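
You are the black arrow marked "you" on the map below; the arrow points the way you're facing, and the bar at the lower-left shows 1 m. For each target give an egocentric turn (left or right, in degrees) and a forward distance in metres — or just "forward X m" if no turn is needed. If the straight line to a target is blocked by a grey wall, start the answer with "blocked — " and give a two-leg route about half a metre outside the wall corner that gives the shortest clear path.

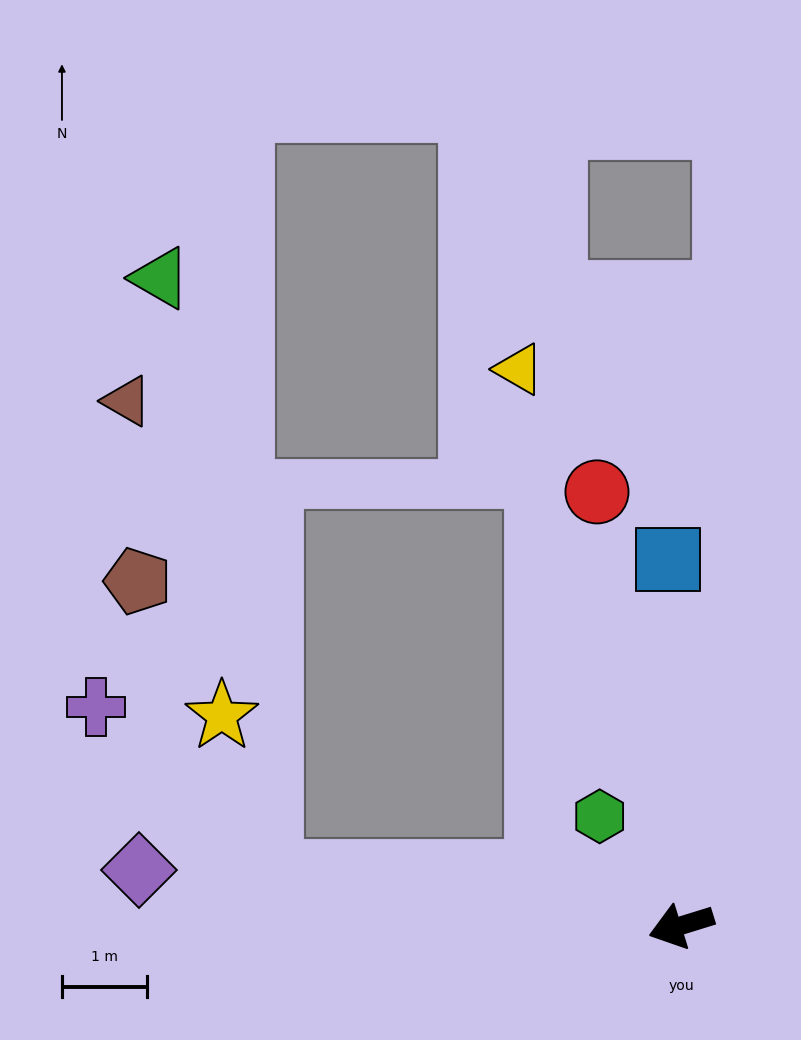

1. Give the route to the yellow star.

blocked — turn right 24°, forward 4.9 m, then turn right 67°, forward 2.0 m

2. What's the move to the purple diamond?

turn right 23°, forward 6.4 m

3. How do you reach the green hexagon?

turn right 70°, forward 1.6 m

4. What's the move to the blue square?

turn right 105°, forward 4.3 m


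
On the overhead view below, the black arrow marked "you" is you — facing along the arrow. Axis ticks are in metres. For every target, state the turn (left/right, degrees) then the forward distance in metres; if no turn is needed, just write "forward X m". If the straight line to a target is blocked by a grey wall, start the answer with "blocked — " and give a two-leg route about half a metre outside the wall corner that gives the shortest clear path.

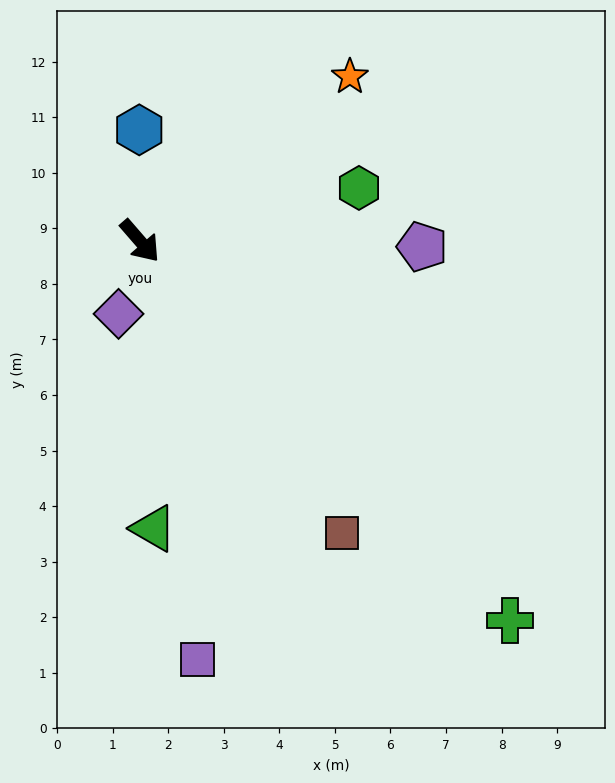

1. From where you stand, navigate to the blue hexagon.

turn left 139°, forward 2.0 m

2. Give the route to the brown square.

turn right 6°, forward 6.4 m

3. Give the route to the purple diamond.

turn right 57°, forward 1.4 m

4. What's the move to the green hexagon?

turn left 63°, forward 4.1 m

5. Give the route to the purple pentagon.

turn left 48°, forward 5.1 m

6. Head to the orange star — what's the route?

turn left 87°, forward 4.8 m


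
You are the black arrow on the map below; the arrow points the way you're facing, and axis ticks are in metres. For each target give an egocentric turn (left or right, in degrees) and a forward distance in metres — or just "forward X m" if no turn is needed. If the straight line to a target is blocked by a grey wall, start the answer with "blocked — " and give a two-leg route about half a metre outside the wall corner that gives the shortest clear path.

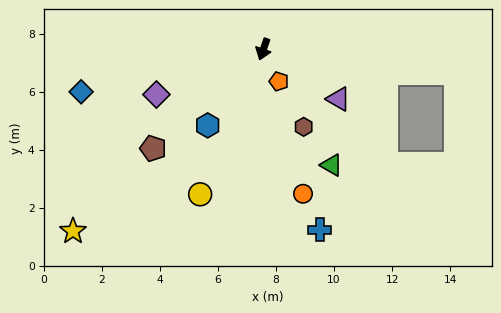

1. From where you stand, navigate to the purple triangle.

turn left 76°, forward 3.1 m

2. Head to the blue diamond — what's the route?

turn right 58°, forward 6.4 m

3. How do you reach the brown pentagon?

turn right 29°, forward 5.1 m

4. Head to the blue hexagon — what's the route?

turn right 17°, forward 3.3 m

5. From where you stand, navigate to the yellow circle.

turn right 4°, forward 5.5 m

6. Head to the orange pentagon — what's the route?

turn left 45°, forward 1.2 m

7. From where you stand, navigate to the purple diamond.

turn right 48°, forward 4.0 m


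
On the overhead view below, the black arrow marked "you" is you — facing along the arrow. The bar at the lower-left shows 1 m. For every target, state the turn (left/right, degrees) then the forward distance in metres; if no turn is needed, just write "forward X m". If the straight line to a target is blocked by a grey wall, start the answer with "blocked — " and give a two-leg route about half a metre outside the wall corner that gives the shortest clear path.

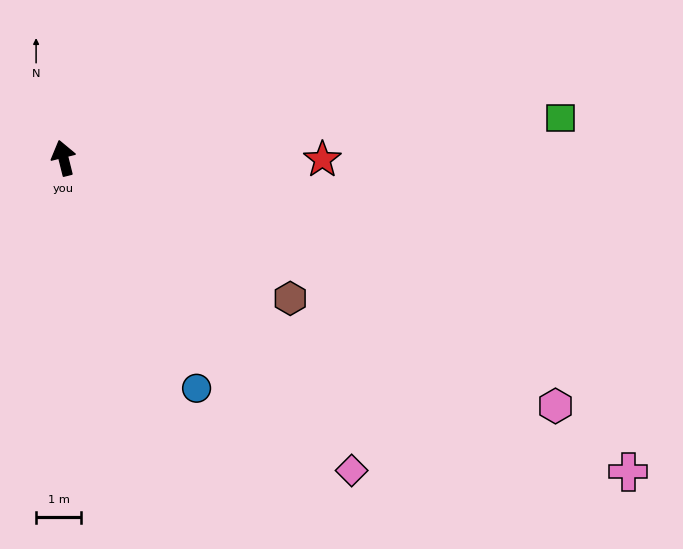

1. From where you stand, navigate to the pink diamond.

turn right 151°, forward 9.5 m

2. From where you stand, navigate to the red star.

turn right 104°, forward 5.8 m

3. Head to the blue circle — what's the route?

turn right 164°, forward 5.9 m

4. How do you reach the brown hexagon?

turn right 136°, forward 5.9 m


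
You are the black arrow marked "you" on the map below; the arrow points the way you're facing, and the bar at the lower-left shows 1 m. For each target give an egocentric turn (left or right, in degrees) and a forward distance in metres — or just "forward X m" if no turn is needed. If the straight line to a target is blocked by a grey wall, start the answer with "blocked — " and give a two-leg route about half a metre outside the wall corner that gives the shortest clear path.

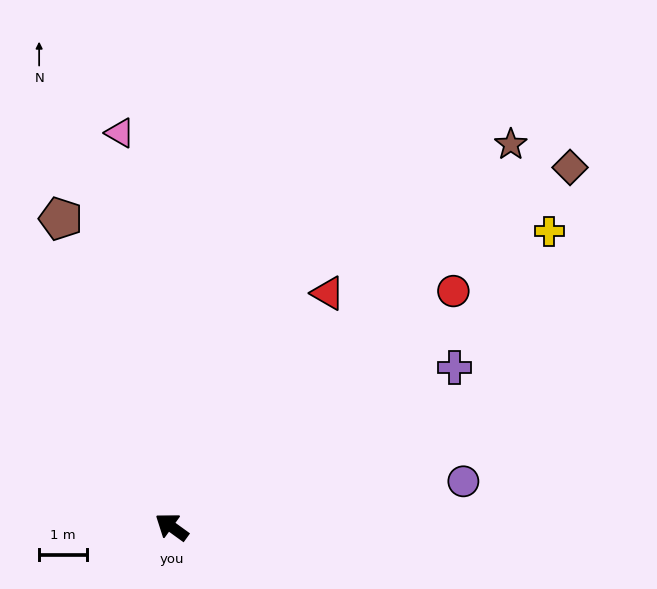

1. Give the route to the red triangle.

turn right 88°, forward 5.9 m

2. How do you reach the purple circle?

turn right 135°, forward 6.2 m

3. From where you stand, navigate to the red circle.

turn right 104°, forward 7.7 m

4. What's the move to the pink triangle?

turn right 47°, forward 8.4 m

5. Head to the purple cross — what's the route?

turn right 115°, forward 6.8 m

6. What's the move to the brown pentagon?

turn right 34°, forward 6.9 m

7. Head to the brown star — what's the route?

turn right 96°, forward 10.7 m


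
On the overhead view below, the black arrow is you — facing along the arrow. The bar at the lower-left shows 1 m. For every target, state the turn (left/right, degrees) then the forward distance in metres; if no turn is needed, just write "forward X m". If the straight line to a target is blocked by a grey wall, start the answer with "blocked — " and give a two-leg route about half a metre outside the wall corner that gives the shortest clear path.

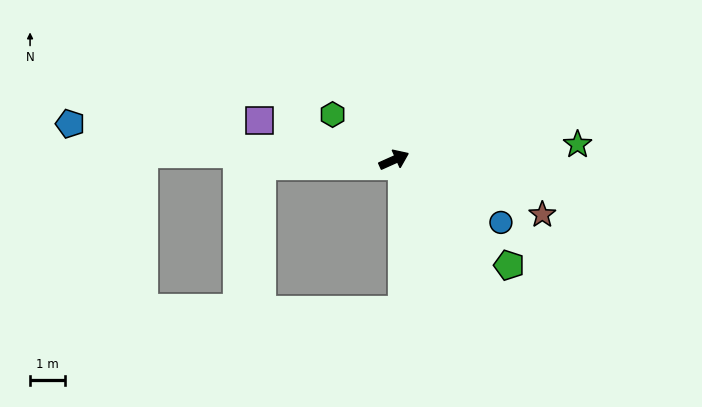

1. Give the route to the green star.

turn right 19°, forward 5.3 m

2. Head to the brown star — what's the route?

turn right 44°, forward 4.6 m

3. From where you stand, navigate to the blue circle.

turn right 54°, forward 3.6 m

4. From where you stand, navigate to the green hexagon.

turn left 119°, forward 2.2 m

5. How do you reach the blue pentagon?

turn left 150°, forward 9.4 m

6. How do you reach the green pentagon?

turn right 67°, forward 4.5 m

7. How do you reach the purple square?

turn left 140°, forward 4.1 m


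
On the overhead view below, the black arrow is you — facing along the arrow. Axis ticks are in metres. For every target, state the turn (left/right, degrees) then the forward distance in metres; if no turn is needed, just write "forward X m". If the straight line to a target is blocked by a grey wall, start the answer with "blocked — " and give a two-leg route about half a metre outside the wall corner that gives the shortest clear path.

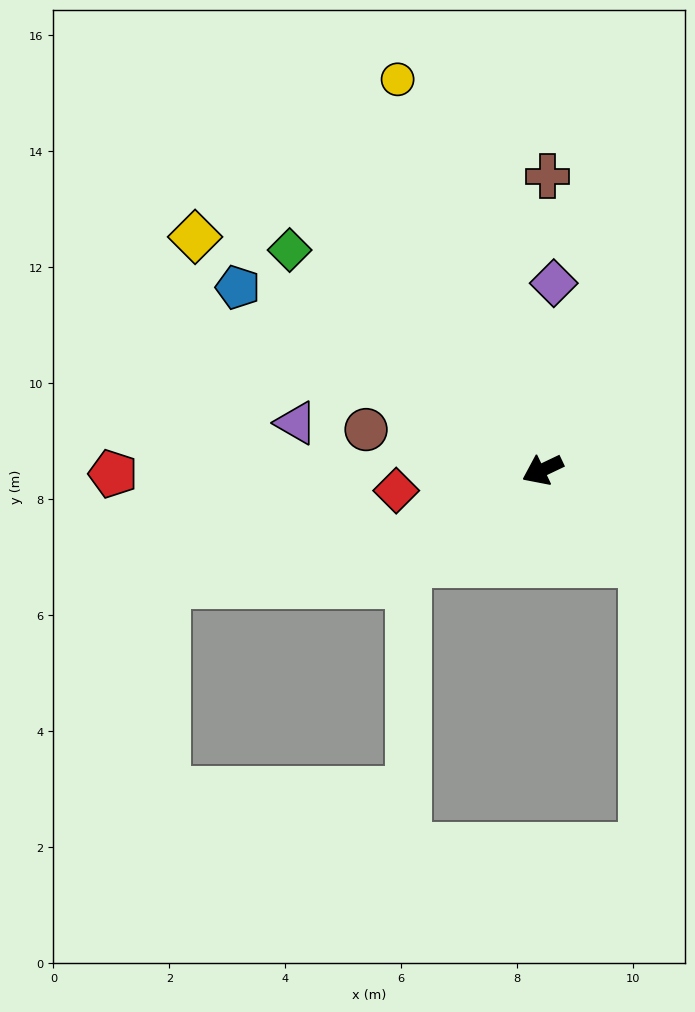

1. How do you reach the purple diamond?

turn right 119°, forward 3.2 m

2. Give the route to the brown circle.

turn right 38°, forward 3.1 m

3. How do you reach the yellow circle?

turn right 95°, forward 7.2 m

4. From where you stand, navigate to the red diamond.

turn right 17°, forward 2.5 m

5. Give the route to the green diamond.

turn right 66°, forward 5.8 m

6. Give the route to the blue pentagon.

turn right 56°, forward 6.1 m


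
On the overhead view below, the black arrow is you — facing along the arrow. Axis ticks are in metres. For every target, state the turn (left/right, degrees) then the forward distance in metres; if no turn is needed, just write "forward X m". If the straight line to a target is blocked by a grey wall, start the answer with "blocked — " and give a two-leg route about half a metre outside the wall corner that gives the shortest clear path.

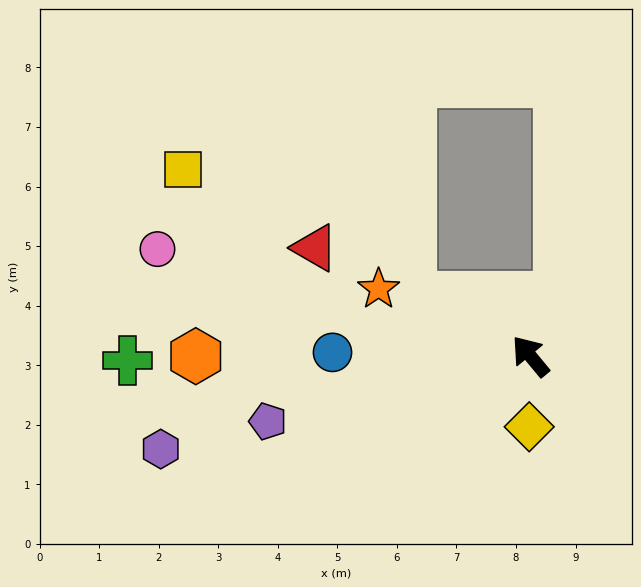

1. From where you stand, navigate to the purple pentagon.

turn left 64°, forward 4.5 m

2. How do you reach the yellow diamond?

turn left 139°, forward 1.2 m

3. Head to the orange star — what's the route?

turn left 27°, forward 2.8 m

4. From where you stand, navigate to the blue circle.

turn left 49°, forward 3.3 m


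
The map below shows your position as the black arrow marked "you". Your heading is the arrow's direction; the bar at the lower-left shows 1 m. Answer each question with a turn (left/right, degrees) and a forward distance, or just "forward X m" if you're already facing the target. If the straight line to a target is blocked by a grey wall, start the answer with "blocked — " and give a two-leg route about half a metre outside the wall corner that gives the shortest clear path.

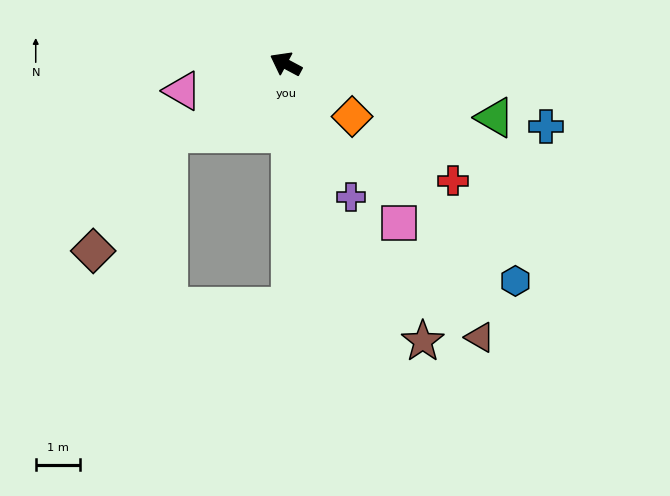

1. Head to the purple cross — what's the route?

turn left 144°, forward 3.3 m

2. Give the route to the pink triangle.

turn left 43°, forward 2.4 m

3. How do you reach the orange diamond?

turn left 170°, forward 1.9 m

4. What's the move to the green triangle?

turn right 166°, forward 4.9 m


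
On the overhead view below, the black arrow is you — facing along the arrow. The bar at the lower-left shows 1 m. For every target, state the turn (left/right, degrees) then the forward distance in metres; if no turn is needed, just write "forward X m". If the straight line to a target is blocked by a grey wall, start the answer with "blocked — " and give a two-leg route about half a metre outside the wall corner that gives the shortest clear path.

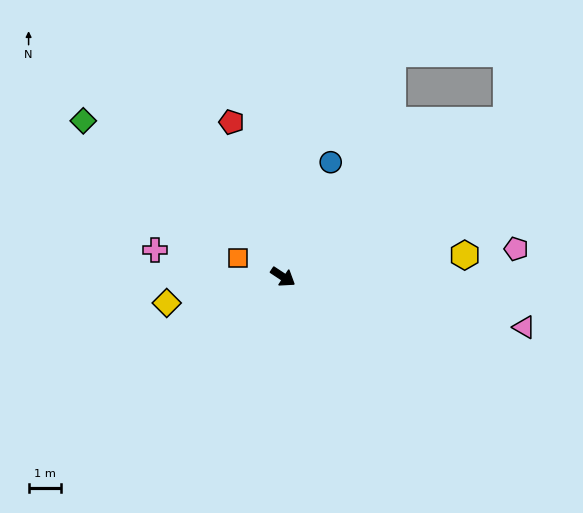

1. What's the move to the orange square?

turn right 169°, forward 1.5 m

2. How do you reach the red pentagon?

turn left 142°, forward 5.0 m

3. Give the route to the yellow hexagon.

turn left 40°, forward 5.6 m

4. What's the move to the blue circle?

turn left 101°, forward 3.8 m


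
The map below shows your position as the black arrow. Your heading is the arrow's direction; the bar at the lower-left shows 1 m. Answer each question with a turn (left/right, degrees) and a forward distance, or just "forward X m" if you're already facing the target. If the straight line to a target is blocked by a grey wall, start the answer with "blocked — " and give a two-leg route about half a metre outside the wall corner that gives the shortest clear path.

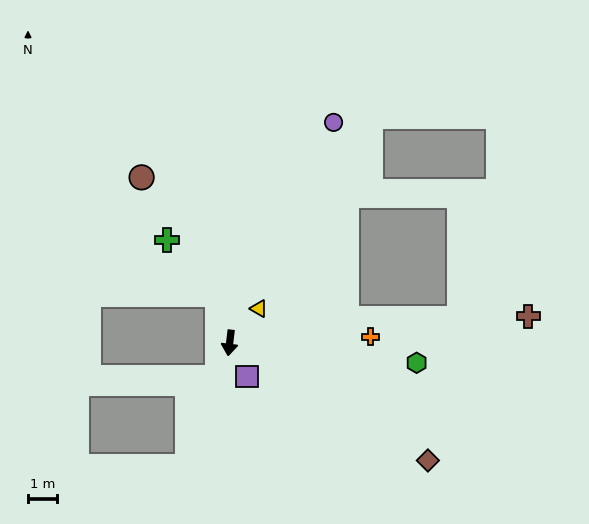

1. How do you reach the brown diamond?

turn left 66°, forward 7.9 m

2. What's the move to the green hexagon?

turn left 91°, forward 6.4 m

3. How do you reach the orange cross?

turn left 99°, forward 4.8 m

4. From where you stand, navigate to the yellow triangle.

turn left 146°, forward 1.5 m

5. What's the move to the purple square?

turn left 35°, forward 1.3 m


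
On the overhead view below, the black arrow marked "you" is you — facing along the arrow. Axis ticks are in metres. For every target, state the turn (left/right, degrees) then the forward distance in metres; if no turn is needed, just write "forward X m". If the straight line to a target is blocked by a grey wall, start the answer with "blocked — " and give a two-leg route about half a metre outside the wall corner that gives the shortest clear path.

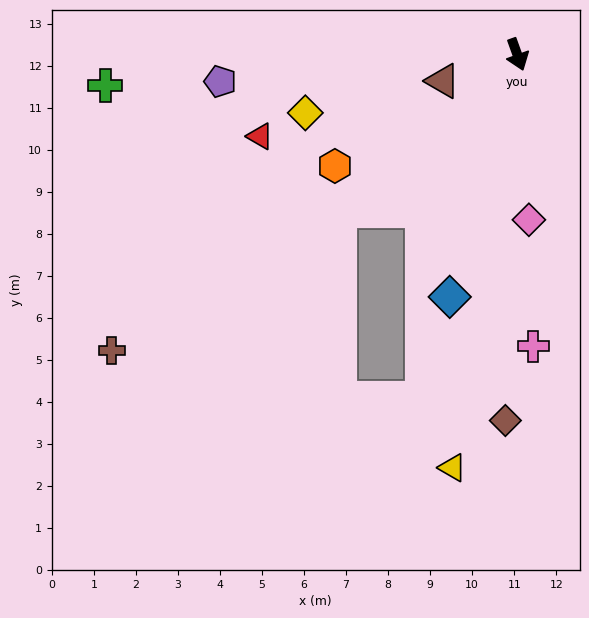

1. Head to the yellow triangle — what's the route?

turn right 29°, forward 9.9 m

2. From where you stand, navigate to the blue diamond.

turn right 35°, forward 6.0 m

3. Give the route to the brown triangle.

turn right 90°, forward 1.9 m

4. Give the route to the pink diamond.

turn right 16°, forward 3.9 m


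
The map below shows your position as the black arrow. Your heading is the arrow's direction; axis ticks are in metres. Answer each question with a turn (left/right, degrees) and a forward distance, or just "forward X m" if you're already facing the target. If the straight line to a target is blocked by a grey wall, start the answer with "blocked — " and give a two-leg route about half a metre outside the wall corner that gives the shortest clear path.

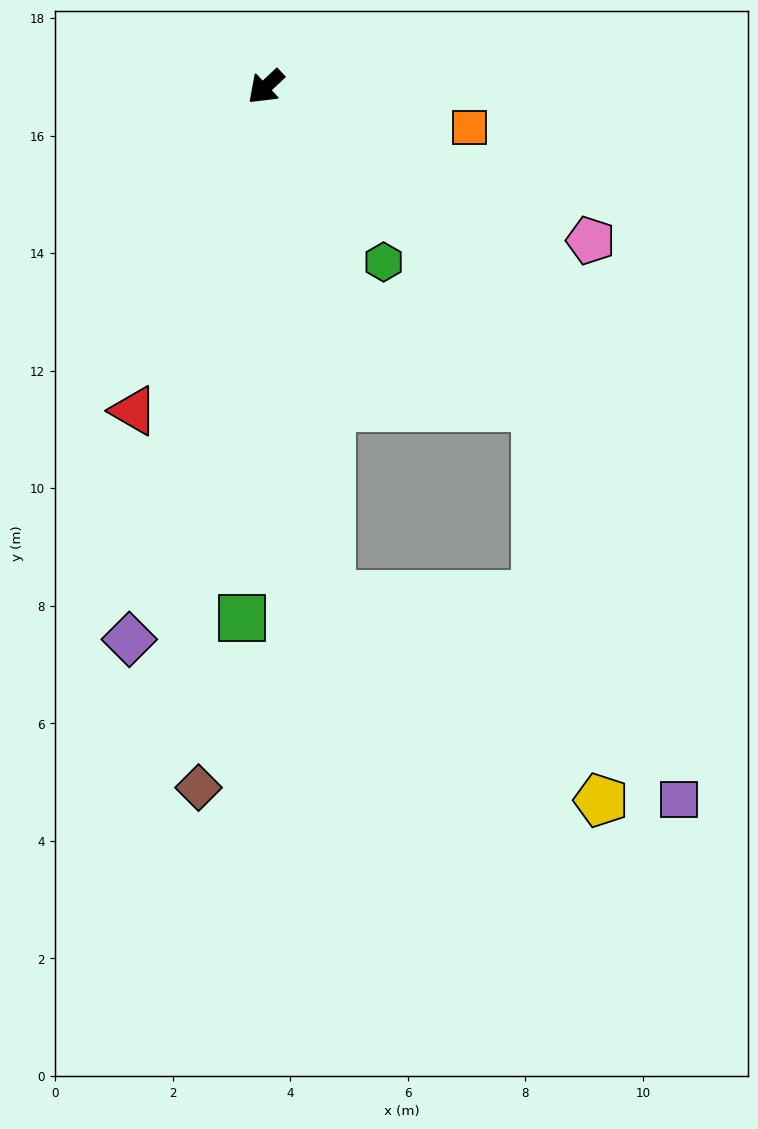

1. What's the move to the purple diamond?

turn left 33°, forward 9.7 m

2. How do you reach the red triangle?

turn left 25°, forward 6.0 m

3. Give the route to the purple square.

blocked — turn left 54°, forward 8.7 m, then turn left 52°, forward 6.9 m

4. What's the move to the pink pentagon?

turn left 112°, forward 6.1 m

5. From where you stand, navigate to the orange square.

turn left 125°, forward 3.5 m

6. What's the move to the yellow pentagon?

blocked — turn left 54°, forward 8.7 m, then turn left 46°, forward 5.8 m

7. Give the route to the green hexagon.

turn left 81°, forward 3.6 m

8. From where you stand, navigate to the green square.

turn left 44°, forward 9.0 m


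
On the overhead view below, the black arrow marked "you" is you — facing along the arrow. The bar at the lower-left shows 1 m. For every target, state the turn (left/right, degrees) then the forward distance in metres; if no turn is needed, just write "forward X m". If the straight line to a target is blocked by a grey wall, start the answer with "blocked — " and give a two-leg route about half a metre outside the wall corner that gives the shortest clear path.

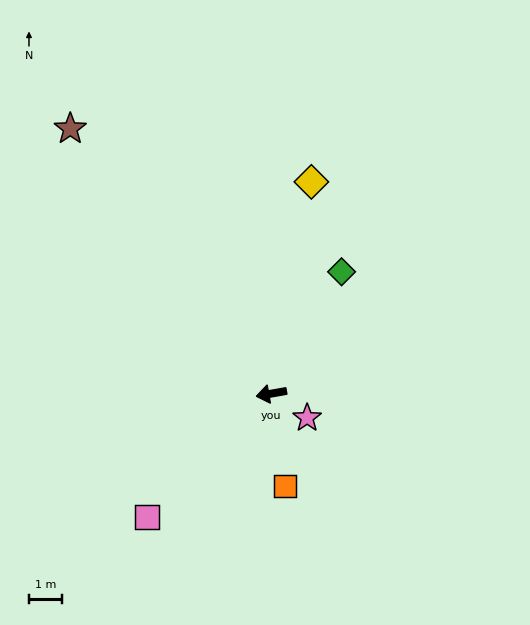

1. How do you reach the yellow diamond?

turn right 111°, forward 6.4 m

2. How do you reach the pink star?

turn left 136°, forward 1.3 m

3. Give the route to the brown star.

turn right 63°, forward 9.9 m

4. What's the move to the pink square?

turn left 35°, forward 5.2 m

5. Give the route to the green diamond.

turn right 130°, forward 4.2 m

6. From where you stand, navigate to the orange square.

turn left 88°, forward 2.8 m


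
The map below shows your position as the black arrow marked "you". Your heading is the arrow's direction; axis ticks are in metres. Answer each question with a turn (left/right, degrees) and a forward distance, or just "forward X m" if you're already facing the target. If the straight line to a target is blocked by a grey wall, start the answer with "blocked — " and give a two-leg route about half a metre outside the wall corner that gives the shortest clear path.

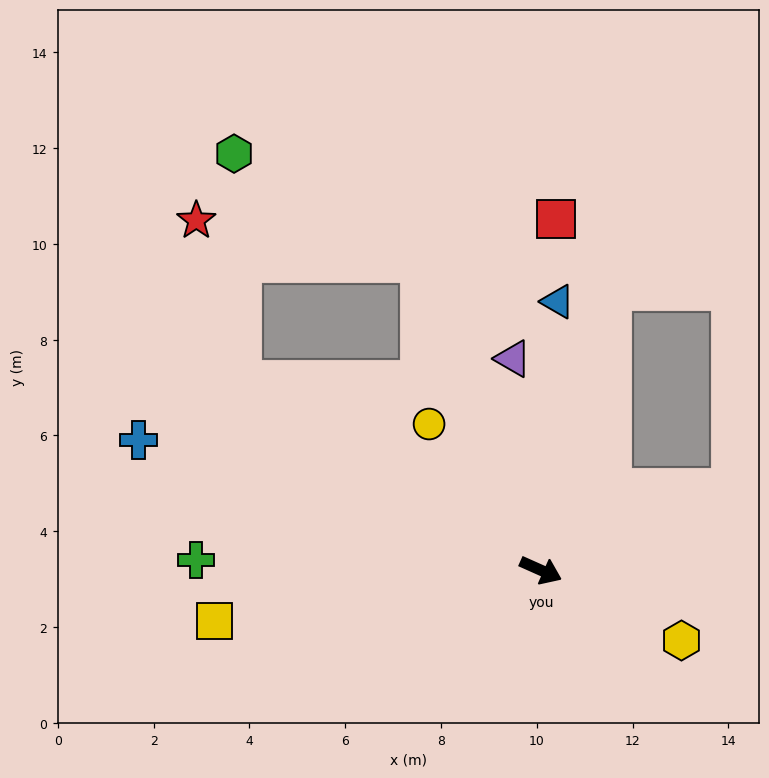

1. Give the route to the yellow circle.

turn left 151°, forward 3.8 m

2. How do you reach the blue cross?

turn right 174°, forward 8.8 m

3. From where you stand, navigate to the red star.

blocked — turn left 172°, forward 7.4 m, then turn right 42°, forward 3.5 m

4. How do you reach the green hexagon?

blocked — turn left 135°, forward 6.9 m, then turn left 39°, forward 4.5 m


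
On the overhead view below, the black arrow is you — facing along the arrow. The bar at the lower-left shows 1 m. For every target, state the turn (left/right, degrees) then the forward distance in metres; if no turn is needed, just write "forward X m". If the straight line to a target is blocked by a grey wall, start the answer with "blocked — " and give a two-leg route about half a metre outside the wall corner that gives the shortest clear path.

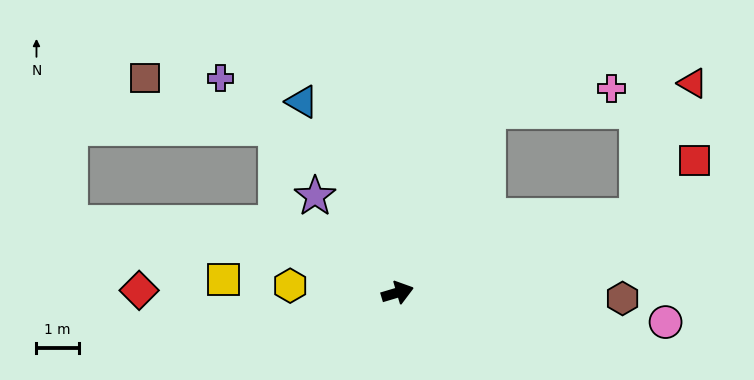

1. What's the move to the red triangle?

blocked — forward 5.9 m, then turn left 51°, forward 3.4 m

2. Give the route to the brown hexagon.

turn right 18°, forward 5.3 m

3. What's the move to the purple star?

turn left 114°, forward 3.0 m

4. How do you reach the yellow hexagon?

turn left 160°, forward 2.5 m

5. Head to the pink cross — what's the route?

blocked — turn left 47°, forward 4.8 m, then turn right 53°, forward 3.0 m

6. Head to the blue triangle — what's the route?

turn left 100°, forward 5.0 m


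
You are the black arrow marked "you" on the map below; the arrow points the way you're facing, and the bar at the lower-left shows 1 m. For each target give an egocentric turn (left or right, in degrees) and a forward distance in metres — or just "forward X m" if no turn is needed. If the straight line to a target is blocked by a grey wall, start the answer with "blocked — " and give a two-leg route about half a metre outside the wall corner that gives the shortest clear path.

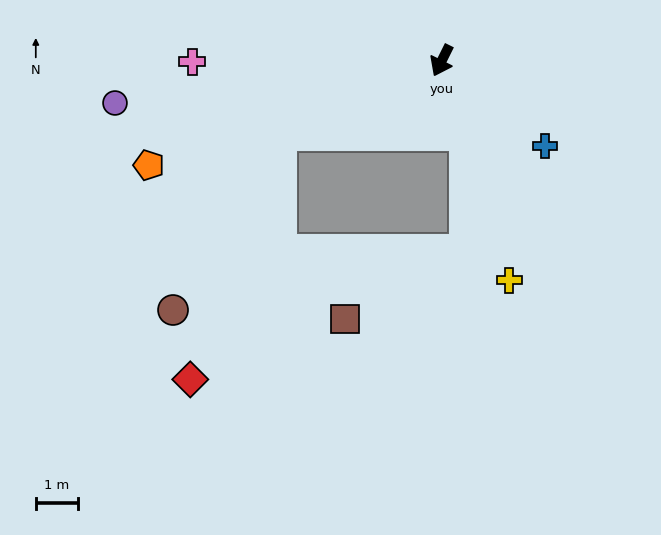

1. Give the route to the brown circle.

blocked — turn right 39°, forward 4.2 m, then turn left 34°, forward 4.9 m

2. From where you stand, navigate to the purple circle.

turn right 56°, forward 7.8 m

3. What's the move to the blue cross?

turn left 77°, forward 3.2 m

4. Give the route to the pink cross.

turn right 63°, forward 5.9 m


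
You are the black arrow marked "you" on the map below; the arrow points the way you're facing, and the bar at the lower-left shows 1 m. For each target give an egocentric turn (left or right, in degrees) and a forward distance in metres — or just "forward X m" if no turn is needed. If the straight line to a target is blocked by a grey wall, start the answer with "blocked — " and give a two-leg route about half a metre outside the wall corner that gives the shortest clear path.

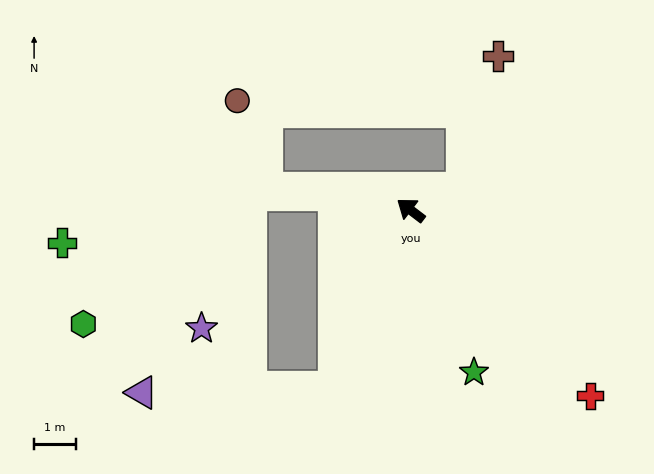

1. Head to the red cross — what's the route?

turn left 171°, forward 6.2 m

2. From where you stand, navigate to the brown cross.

blocked — turn right 122°, forward 1.4 m, then turn left 55°, forward 3.3 m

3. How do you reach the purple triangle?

blocked — turn left 105°, forward 4.6 m, then turn right 67°, forward 4.6 m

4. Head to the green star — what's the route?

turn left 149°, forward 4.2 m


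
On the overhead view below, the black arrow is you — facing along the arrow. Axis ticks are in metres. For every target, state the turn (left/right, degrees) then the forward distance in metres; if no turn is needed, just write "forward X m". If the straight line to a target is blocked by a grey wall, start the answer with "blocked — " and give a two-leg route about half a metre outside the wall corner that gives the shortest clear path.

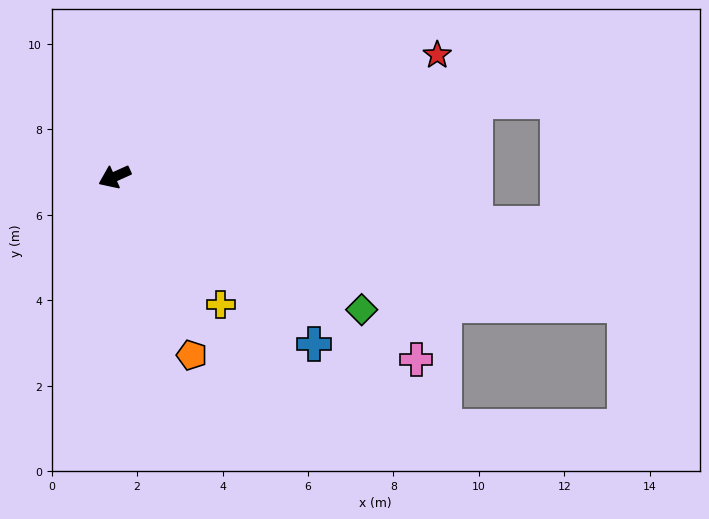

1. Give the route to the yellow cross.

turn left 106°, forward 3.9 m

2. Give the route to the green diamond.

turn left 128°, forward 6.6 m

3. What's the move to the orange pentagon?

turn left 89°, forward 4.5 m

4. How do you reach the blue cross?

turn left 116°, forward 6.1 m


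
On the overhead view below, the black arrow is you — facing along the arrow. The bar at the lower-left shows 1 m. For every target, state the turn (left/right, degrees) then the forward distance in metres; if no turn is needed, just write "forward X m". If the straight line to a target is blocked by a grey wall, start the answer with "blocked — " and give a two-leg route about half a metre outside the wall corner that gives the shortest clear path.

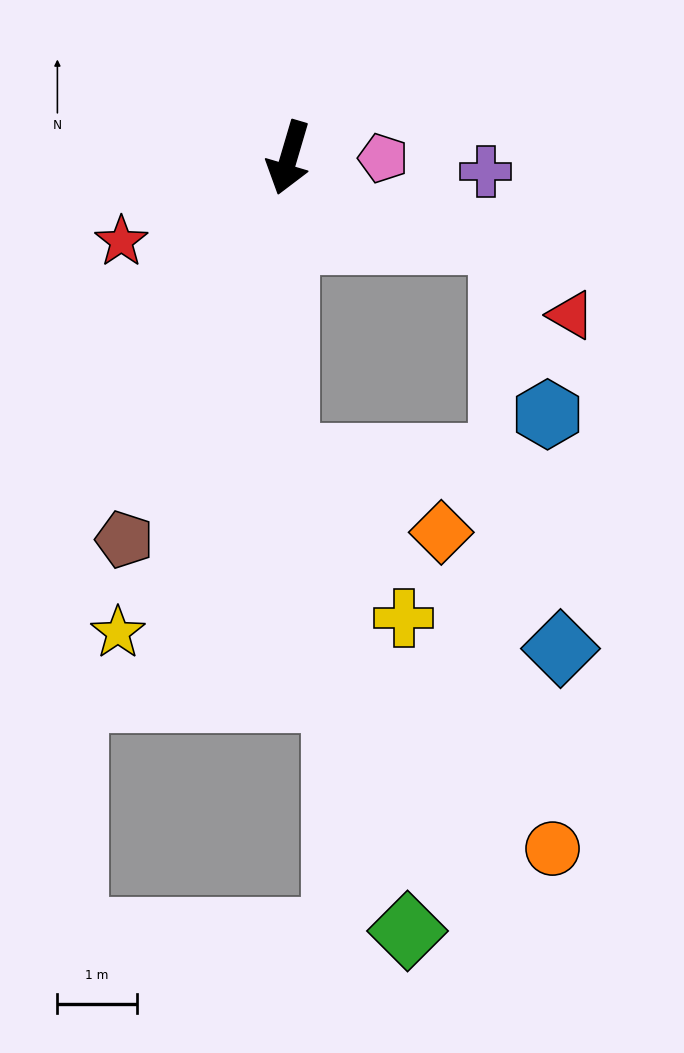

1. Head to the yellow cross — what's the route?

blocked — turn left 16°, forward 3.8 m, then turn left 37°, forward 2.5 m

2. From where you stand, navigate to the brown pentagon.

turn right 7°, forward 5.2 m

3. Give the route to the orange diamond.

blocked — turn left 16°, forward 3.8 m, then turn left 65°, forward 2.2 m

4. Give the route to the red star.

turn right 47°, forward 2.4 m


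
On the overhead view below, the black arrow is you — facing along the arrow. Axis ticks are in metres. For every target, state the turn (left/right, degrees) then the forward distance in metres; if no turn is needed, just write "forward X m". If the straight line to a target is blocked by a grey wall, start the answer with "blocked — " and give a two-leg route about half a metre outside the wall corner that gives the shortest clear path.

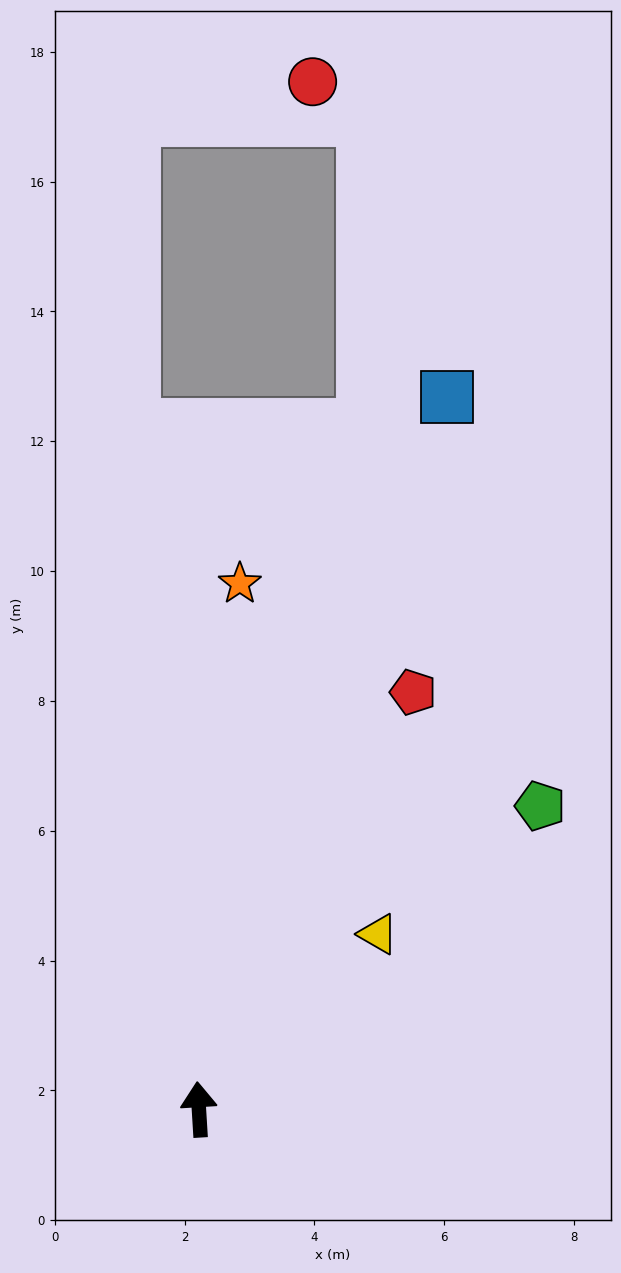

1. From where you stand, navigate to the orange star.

turn right 8°, forward 8.1 m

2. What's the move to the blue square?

turn right 23°, forward 11.6 m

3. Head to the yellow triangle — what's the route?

turn right 49°, forward 3.9 m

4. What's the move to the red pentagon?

turn right 31°, forward 7.2 m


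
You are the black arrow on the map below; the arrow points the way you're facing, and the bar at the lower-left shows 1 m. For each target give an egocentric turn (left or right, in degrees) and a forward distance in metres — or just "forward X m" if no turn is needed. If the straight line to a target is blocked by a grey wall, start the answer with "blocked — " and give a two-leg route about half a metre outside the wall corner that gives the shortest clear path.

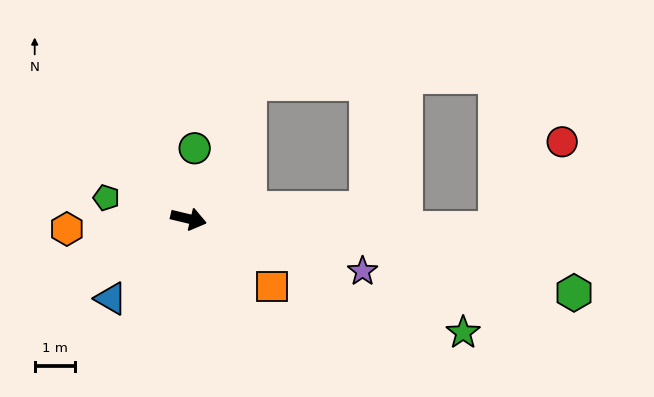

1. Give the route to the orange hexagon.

turn right 162°, forward 3.1 m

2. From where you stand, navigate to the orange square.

turn right 26°, forward 2.7 m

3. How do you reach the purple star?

turn right 3°, forward 4.6 m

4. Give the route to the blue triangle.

turn right 121°, forward 2.8 m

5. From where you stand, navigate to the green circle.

turn left 98°, forward 1.8 m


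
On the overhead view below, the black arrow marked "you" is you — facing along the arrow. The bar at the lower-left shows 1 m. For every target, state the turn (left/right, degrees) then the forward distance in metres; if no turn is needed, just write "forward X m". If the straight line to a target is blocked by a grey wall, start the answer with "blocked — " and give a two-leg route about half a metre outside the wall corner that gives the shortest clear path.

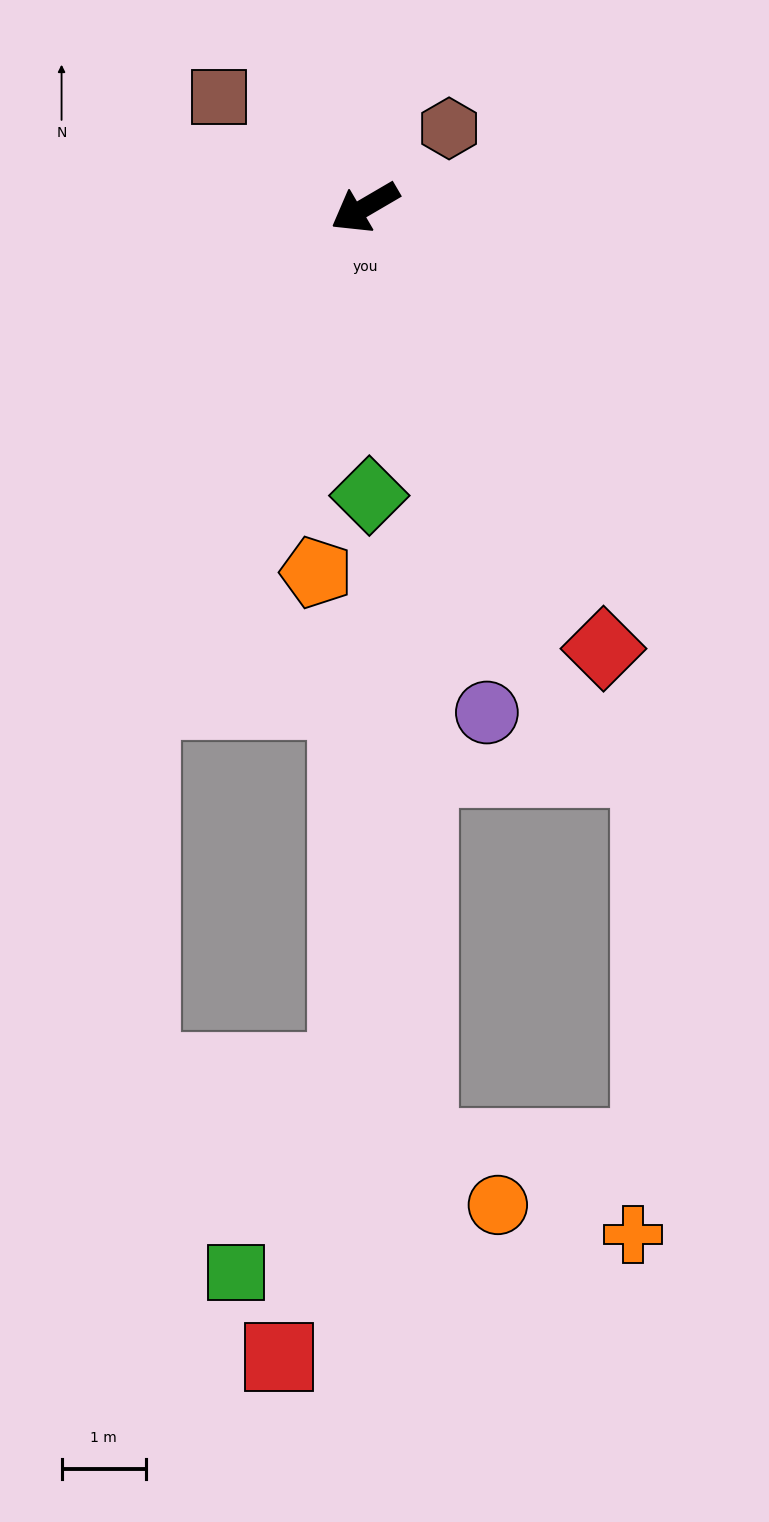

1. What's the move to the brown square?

turn right 67°, forward 2.2 m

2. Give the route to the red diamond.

turn left 88°, forward 6.0 m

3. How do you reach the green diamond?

turn left 61°, forward 3.4 m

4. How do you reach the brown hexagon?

turn right 167°, forward 1.4 m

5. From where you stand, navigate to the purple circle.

turn left 73°, forward 6.2 m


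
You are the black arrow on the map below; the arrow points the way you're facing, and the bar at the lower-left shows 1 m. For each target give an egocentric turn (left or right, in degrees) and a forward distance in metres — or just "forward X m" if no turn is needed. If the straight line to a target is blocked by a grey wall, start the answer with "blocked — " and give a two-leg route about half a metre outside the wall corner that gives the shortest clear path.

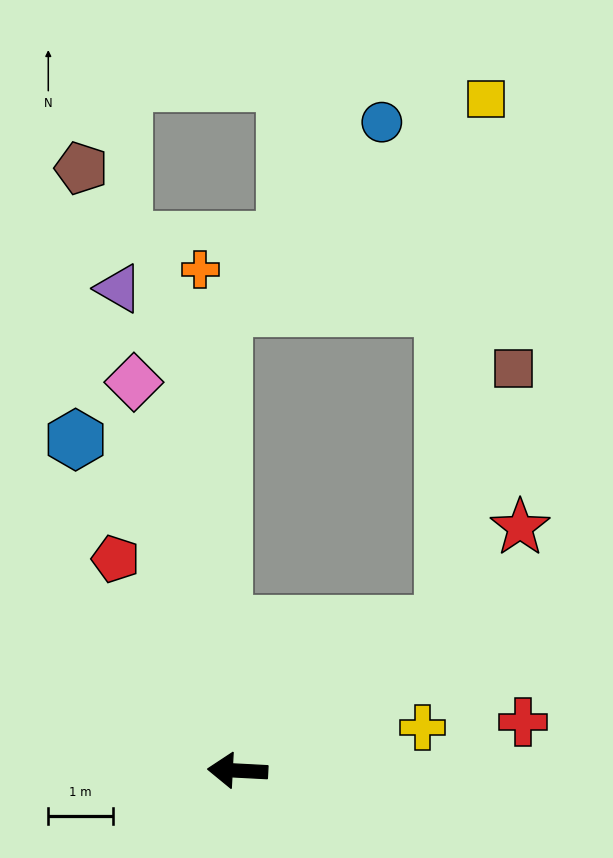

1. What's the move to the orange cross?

turn right 83°, forward 7.7 m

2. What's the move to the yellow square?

blocked — turn right 141°, forward 3.9 m, then turn left 49°, forward 8.1 m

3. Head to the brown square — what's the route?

blocked — turn right 141°, forward 3.9 m, then turn left 38°, forward 4.1 m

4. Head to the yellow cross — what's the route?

turn right 164°, forward 2.9 m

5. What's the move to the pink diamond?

turn right 72°, forward 6.2 m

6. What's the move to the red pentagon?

turn right 57°, forward 3.8 m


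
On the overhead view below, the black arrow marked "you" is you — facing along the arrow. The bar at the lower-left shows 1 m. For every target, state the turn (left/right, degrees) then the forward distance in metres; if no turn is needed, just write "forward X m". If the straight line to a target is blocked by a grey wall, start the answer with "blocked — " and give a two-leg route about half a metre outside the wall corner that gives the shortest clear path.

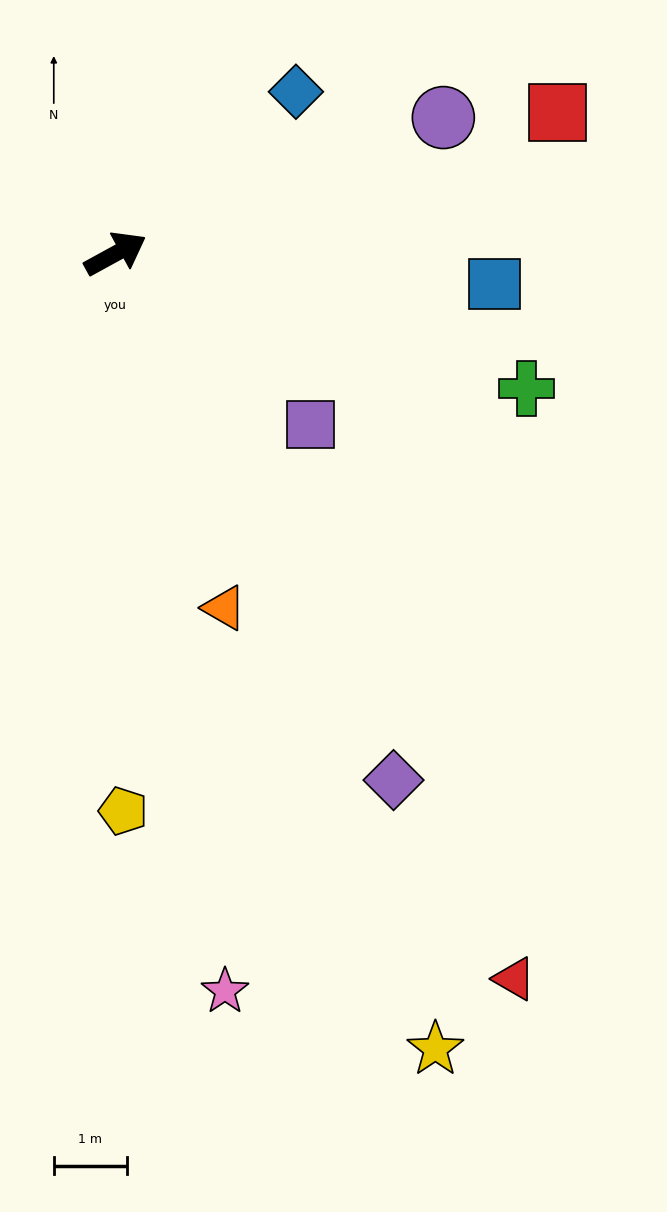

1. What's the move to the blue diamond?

turn left 13°, forward 3.3 m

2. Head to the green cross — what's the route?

turn right 47°, forward 5.9 m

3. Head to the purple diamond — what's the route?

turn right 91°, forward 8.2 m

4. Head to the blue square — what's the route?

turn right 33°, forward 5.2 m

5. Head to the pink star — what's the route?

turn right 110°, forward 10.2 m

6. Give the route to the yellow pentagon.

turn right 118°, forward 7.6 m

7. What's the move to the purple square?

turn right 70°, forward 3.6 m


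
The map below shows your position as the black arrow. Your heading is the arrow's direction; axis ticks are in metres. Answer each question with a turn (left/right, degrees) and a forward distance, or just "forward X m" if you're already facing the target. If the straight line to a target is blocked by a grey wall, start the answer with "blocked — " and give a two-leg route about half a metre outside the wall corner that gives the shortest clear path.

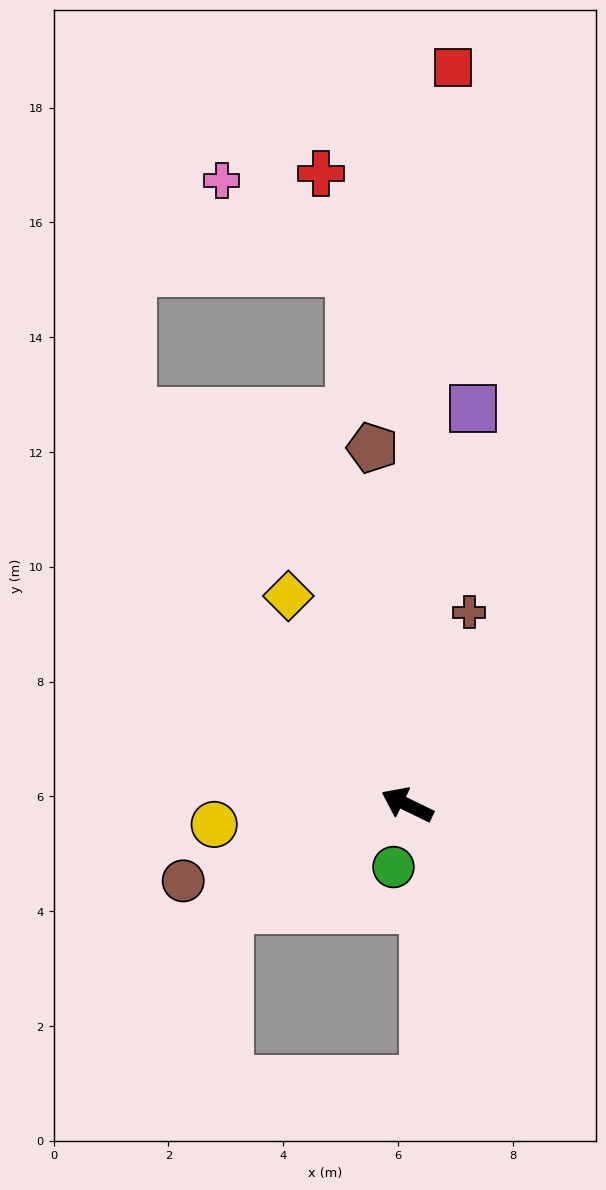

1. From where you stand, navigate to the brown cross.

turn right 82°, forward 3.5 m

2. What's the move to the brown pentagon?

turn right 59°, forward 6.2 m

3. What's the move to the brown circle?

turn left 45°, forward 4.1 m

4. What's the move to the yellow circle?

turn left 32°, forward 3.4 m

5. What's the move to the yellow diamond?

turn right 34°, forward 4.2 m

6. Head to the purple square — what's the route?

turn right 73°, forward 7.0 m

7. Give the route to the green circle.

turn left 103°, forward 1.1 m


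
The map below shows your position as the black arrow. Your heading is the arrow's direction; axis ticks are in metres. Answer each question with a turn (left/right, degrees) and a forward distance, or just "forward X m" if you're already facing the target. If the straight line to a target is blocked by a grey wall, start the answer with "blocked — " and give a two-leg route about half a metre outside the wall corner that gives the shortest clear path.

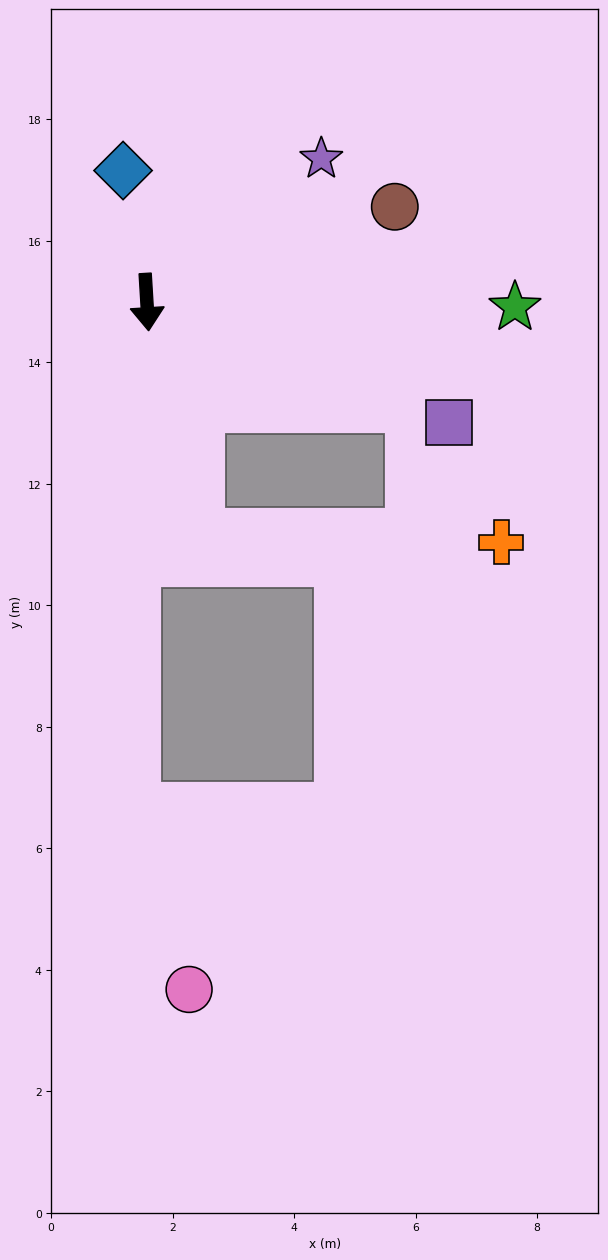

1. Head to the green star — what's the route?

turn left 86°, forward 6.1 m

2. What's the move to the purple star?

turn left 126°, forward 3.7 m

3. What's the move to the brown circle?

turn left 108°, forward 4.4 m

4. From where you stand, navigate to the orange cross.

blocked — turn left 9°, forward 3.9 m, then turn left 76°, forward 5.0 m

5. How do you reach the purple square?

turn left 65°, forward 5.4 m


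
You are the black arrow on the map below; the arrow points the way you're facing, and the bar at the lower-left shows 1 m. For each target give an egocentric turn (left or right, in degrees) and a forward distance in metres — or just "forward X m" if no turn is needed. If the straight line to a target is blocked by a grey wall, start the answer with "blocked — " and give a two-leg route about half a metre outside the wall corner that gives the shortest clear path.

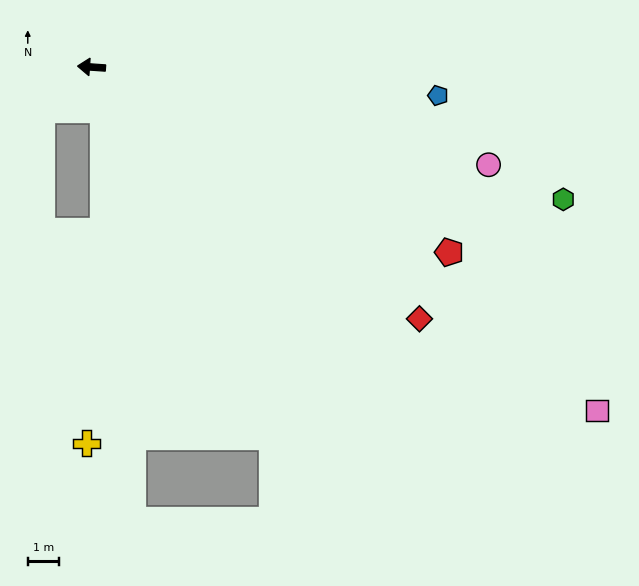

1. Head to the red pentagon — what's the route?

turn left 157°, forward 12.8 m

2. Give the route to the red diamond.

turn left 146°, forward 13.1 m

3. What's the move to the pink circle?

turn left 170°, forward 13.0 m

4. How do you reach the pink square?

turn left 150°, forward 19.4 m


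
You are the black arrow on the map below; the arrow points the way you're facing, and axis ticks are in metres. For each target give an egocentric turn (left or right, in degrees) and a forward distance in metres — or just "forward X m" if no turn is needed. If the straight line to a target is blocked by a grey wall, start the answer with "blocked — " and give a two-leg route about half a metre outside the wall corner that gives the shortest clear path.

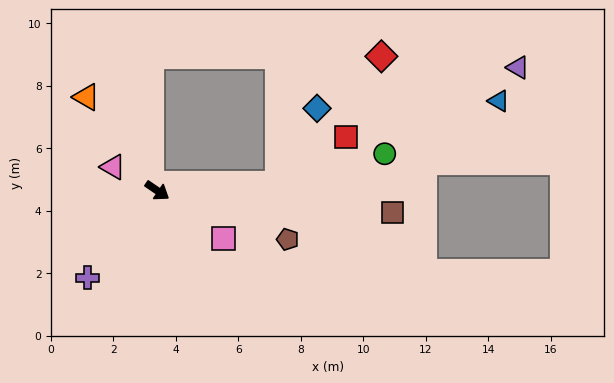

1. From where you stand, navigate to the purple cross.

turn right 94°, forward 3.6 m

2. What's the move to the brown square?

turn left 29°, forward 7.5 m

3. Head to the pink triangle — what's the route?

turn right 174°, forward 1.6 m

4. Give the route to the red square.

blocked — turn left 37°, forward 3.9 m, then turn left 32°, forward 2.6 m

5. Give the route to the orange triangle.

turn left 161°, forward 3.8 m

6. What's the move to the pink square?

forward 2.6 m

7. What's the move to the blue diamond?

blocked — turn left 37°, forward 3.9 m, then turn left 60°, forward 2.7 m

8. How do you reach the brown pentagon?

turn left 14°, forward 4.5 m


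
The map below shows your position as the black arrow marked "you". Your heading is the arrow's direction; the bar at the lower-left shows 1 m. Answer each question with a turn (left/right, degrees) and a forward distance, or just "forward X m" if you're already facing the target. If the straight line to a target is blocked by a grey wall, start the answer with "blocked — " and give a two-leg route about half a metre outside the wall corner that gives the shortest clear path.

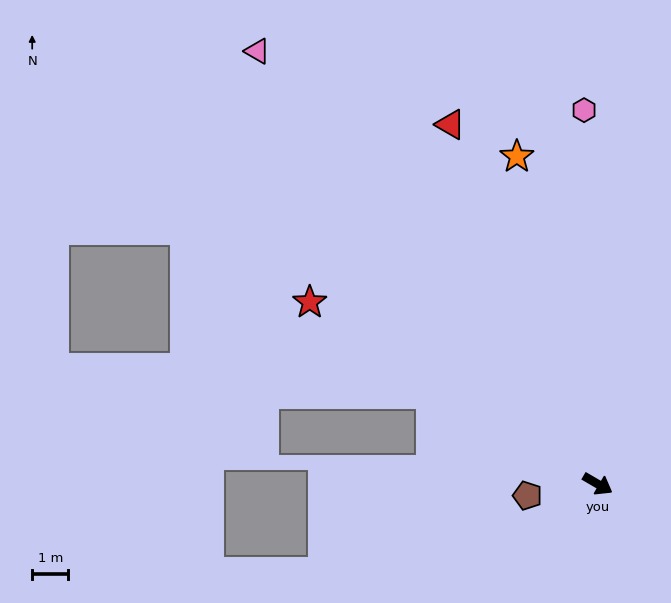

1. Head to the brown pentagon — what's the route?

turn right 140°, forward 2.0 m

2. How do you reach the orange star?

turn left 134°, forward 9.3 m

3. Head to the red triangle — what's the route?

turn left 143°, forward 10.7 m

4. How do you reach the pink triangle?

turn left 158°, forward 15.2 m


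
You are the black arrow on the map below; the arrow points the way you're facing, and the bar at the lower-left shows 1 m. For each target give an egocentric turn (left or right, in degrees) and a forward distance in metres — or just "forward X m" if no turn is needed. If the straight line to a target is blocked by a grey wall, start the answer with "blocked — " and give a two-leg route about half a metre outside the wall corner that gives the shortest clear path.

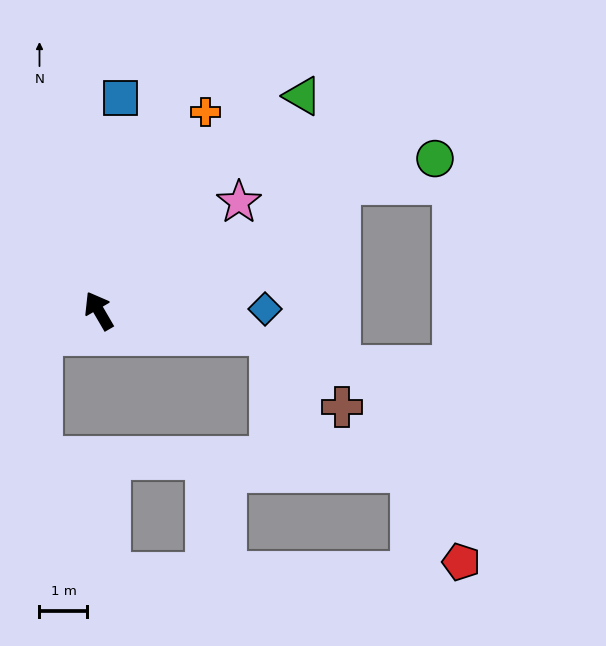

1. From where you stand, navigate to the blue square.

turn right 36°, forward 4.5 m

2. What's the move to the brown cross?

blocked — turn right 128°, forward 3.6 m, then turn right 37°, forward 2.1 m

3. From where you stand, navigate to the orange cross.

turn right 58°, forward 4.7 m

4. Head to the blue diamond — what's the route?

turn right 120°, forward 3.5 m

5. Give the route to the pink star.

turn right 82°, forward 3.7 m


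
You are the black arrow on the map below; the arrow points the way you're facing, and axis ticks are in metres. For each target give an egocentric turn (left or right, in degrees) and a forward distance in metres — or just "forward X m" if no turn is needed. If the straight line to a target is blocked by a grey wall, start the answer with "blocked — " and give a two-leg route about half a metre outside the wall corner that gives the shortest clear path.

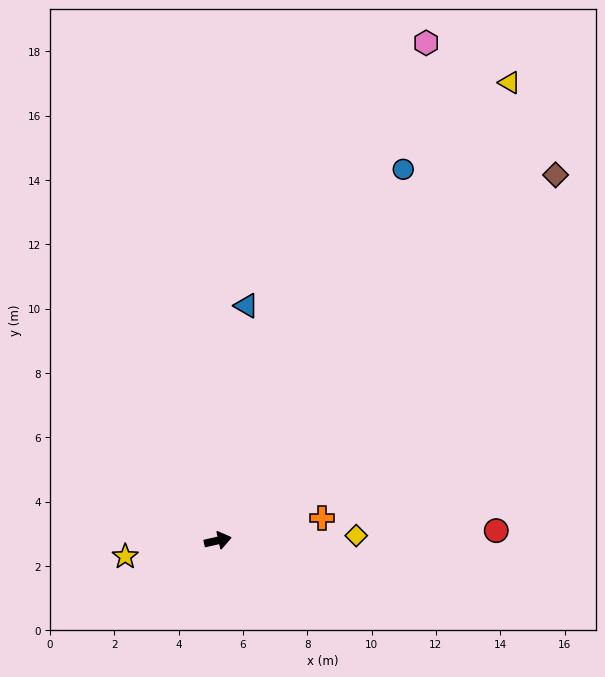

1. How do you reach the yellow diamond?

turn right 11°, forward 4.3 m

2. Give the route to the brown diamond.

turn left 35°, forward 15.5 m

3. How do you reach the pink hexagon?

turn left 55°, forward 16.8 m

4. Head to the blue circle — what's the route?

turn left 51°, forward 12.9 m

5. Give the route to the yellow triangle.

turn left 45°, forward 16.9 m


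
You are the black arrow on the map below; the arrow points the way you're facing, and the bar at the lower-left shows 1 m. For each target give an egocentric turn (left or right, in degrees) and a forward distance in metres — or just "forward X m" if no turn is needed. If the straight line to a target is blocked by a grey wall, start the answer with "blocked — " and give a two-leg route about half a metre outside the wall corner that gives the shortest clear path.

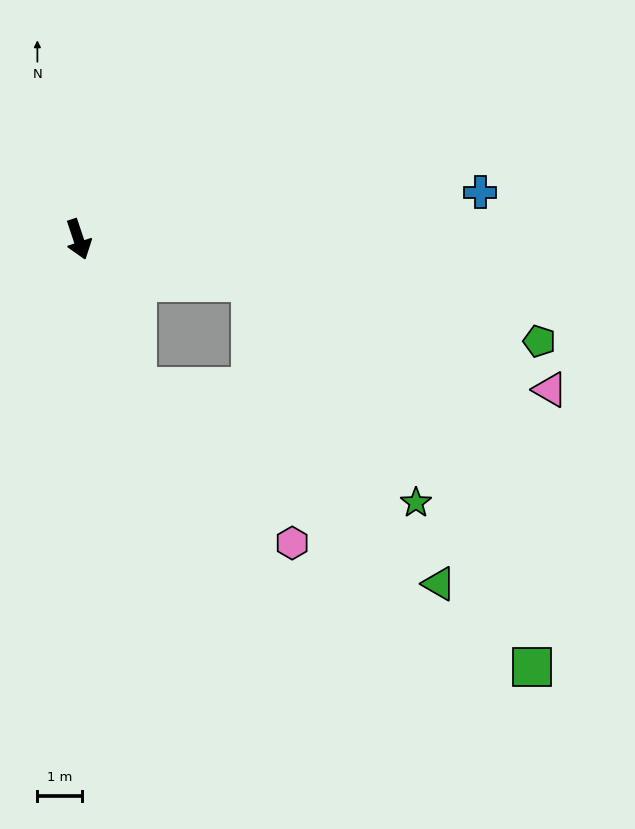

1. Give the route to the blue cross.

turn left 78°, forward 9.0 m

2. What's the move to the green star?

blocked — turn left 57°, forward 3.9 m, then turn right 38°, forward 6.2 m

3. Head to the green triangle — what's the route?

blocked — turn left 4°, forward 3.5 m, then turn left 34°, forward 8.0 m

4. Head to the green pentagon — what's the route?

turn left 59°, forward 10.5 m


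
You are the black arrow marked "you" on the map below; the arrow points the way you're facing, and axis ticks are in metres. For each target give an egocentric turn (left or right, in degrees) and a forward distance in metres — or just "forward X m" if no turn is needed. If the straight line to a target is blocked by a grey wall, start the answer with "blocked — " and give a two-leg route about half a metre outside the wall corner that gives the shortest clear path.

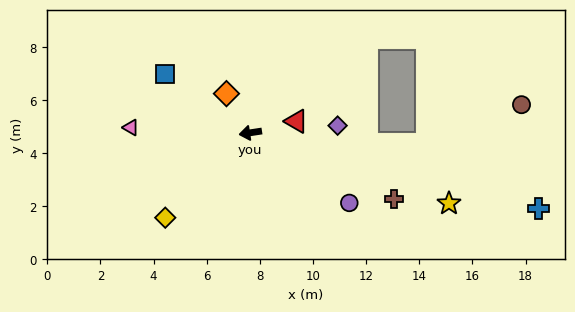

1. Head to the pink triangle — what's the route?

turn right 11°, forward 4.5 m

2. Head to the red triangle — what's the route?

turn right 175°, forward 1.8 m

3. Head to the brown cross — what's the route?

turn left 147°, forward 6.0 m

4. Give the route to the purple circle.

turn left 136°, forward 4.6 m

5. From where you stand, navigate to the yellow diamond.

turn left 36°, forward 4.5 m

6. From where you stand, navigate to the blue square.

turn right 43°, forward 3.9 m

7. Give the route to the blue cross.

turn left 157°, forward 11.2 m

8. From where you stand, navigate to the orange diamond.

turn right 67°, forward 1.7 m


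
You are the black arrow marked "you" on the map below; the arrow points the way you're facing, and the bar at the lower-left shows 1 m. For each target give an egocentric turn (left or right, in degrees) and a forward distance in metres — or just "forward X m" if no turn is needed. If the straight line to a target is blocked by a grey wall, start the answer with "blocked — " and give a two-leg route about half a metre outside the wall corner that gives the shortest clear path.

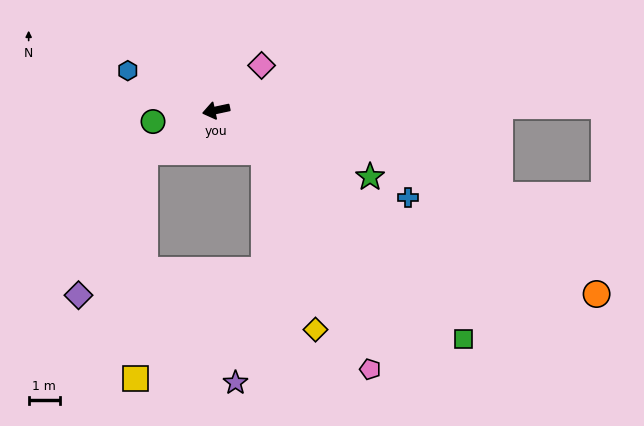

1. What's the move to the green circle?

turn right 2°, forward 2.0 m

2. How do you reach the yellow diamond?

blocked — turn left 126°, forward 2.0 m, then turn right 32°, forward 5.9 m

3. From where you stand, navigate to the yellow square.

blocked — turn left 19°, forward 2.6 m, then turn left 56°, forward 7.2 m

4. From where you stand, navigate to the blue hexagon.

turn right 36°, forward 3.1 m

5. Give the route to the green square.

turn left 125°, forward 10.8 m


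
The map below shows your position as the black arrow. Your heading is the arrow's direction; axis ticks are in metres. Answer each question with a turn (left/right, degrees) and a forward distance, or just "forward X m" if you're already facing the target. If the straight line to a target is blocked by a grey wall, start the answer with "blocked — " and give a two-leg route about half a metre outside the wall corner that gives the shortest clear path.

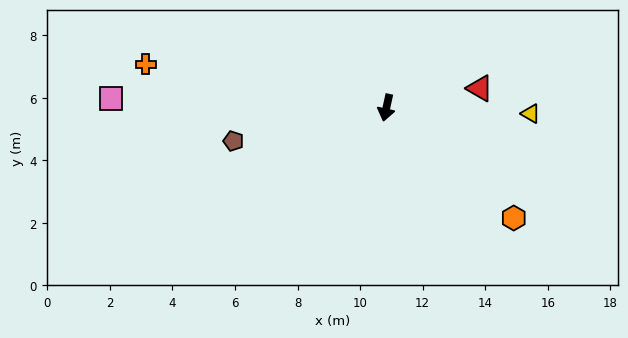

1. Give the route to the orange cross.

turn right 88°, forward 7.8 m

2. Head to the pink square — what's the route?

turn right 79°, forward 8.8 m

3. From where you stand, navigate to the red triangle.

turn left 114°, forward 3.0 m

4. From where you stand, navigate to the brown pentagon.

turn right 65°, forward 5.0 m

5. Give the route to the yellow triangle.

turn left 100°, forward 4.6 m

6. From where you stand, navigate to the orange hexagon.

turn left 62°, forward 5.4 m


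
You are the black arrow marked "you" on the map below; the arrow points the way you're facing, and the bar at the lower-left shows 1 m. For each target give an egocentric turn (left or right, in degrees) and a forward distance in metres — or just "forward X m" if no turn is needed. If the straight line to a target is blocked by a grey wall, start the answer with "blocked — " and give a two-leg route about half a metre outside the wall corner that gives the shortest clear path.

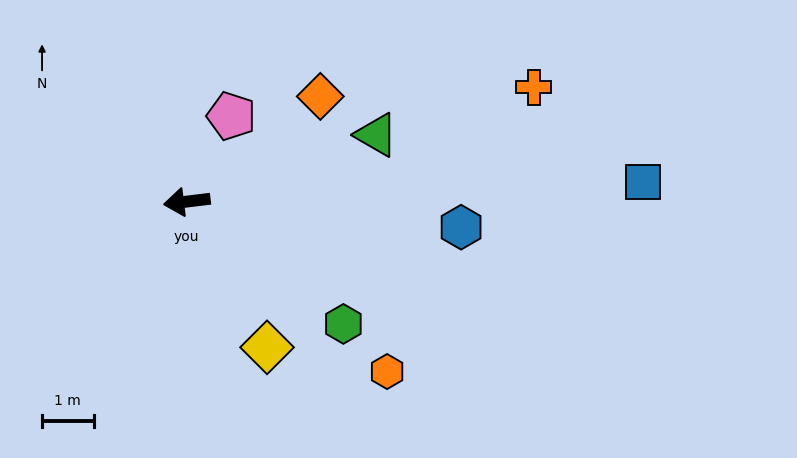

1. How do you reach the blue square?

turn left 175°, forward 8.8 m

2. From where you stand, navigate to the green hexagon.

turn left 135°, forward 3.9 m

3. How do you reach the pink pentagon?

turn right 124°, forward 1.9 m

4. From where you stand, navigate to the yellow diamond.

turn left 112°, forward 3.2 m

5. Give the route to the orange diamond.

turn right 149°, forward 3.3 m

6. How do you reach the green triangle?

turn right 168°, forward 3.9 m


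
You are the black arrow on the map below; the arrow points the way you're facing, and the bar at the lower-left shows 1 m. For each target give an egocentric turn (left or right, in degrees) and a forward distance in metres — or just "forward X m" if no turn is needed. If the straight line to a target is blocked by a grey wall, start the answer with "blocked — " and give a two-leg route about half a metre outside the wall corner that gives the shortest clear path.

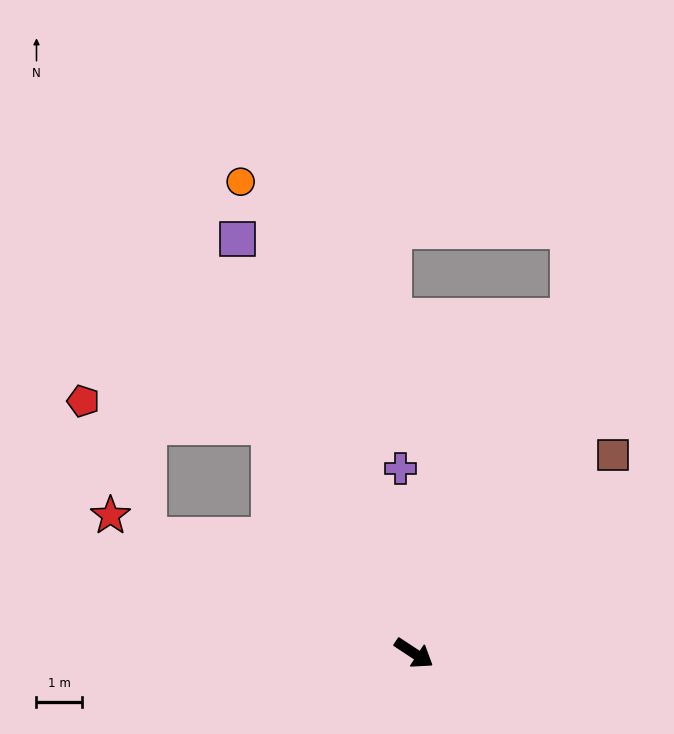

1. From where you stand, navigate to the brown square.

turn left 78°, forward 6.2 m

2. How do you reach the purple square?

turn left 146°, forward 10.0 m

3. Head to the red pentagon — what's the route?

blocked — turn left 156°, forward 6.0 m, then turn left 50°, forward 4.2 m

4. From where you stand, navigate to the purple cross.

turn left 128°, forward 4.1 m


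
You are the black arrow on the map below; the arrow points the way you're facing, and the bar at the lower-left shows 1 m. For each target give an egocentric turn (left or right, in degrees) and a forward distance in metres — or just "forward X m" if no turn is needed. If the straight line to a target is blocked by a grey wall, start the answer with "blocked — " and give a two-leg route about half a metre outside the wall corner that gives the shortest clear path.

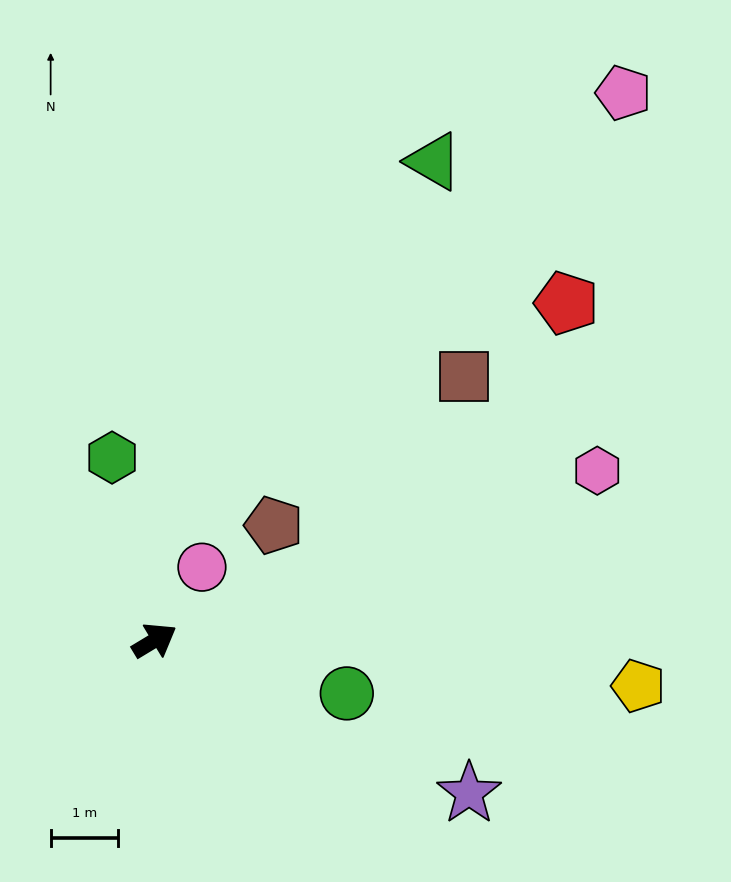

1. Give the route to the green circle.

turn right 47°, forward 3.0 m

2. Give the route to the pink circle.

turn left 26°, forward 1.3 m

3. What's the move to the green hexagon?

turn left 72°, forward 2.8 m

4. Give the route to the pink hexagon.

turn right 10°, forward 7.1 m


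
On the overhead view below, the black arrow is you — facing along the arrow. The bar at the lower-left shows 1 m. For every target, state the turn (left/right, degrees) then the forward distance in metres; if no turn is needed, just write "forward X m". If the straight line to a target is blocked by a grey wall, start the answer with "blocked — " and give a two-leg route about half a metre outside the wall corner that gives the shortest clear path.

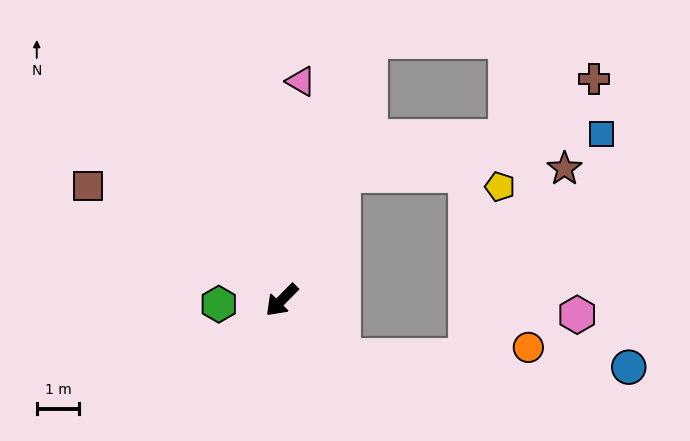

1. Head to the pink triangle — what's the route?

turn right 140°, forward 5.1 m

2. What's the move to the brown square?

turn right 76°, forward 5.3 m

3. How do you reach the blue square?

blocked — turn right 161°, forward 3.3 m, then turn right 56°, forward 6.1 m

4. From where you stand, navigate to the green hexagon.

turn right 42°, forward 1.5 m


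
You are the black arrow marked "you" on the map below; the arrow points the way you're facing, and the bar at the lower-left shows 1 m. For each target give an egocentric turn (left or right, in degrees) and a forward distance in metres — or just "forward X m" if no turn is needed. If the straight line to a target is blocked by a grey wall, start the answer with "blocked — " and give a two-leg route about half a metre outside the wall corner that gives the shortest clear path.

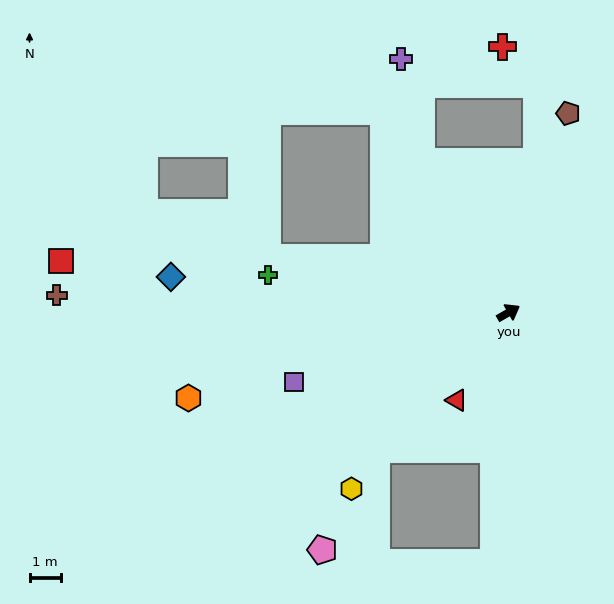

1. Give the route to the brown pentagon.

turn left 43°, forward 6.6 m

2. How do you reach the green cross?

turn left 141°, forward 7.7 m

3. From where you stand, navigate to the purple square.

turn left 168°, forward 7.1 m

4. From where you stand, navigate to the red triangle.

turn right 150°, forward 3.2 m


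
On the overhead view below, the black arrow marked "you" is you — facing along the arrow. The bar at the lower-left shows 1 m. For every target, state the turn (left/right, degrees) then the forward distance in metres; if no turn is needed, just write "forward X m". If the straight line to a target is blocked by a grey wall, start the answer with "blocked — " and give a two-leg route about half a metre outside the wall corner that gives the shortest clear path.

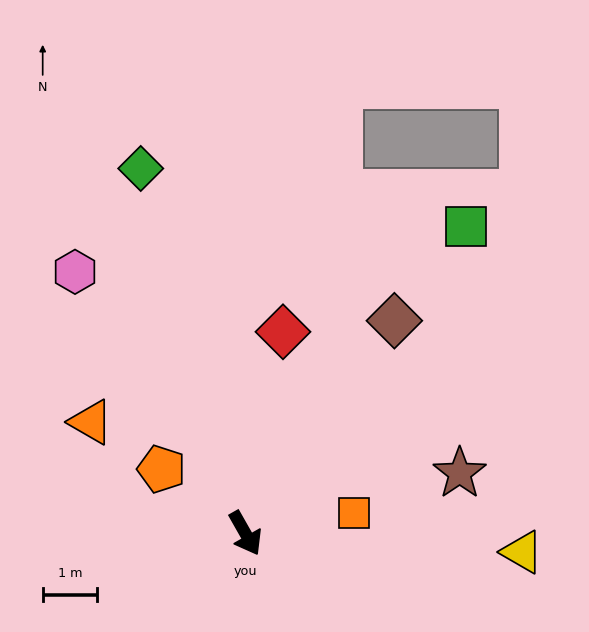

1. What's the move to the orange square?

turn left 71°, forward 2.0 m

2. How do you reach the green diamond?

turn left 166°, forward 7.0 m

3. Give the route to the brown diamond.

turn left 115°, forward 4.8 m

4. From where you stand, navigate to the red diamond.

turn left 140°, forward 3.8 m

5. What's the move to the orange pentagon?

turn right 157°, forward 2.0 m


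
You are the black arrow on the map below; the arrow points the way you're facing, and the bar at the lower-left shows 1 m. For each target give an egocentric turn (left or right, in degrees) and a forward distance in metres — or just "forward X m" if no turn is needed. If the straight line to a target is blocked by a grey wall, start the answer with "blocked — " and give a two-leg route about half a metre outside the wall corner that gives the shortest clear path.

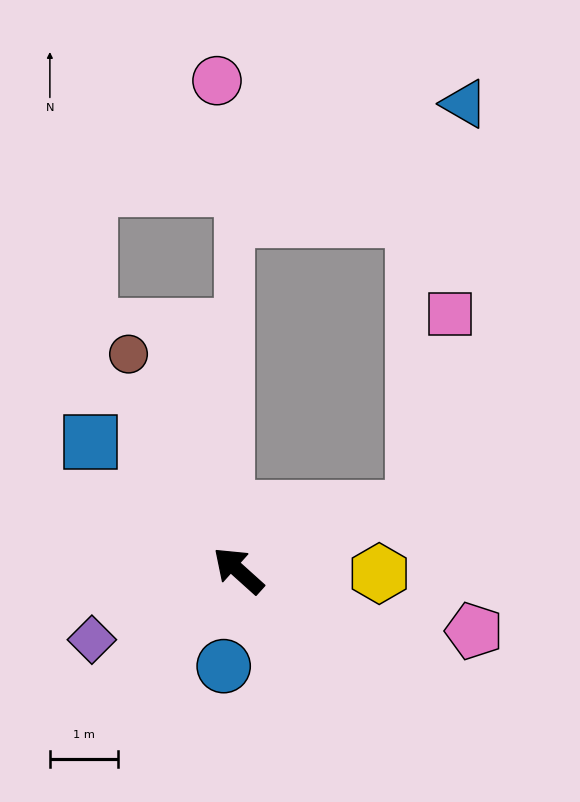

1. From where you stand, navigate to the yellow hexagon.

turn right 139°, forward 2.1 m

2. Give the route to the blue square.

forward 2.9 m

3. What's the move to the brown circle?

turn right 21°, forward 3.6 m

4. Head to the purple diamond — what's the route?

turn left 67°, forward 2.4 m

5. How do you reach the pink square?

blocked — turn right 119°, forward 2.7 m, then turn left 61°, forward 2.9 m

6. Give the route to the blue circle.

turn left 123°, forward 1.4 m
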